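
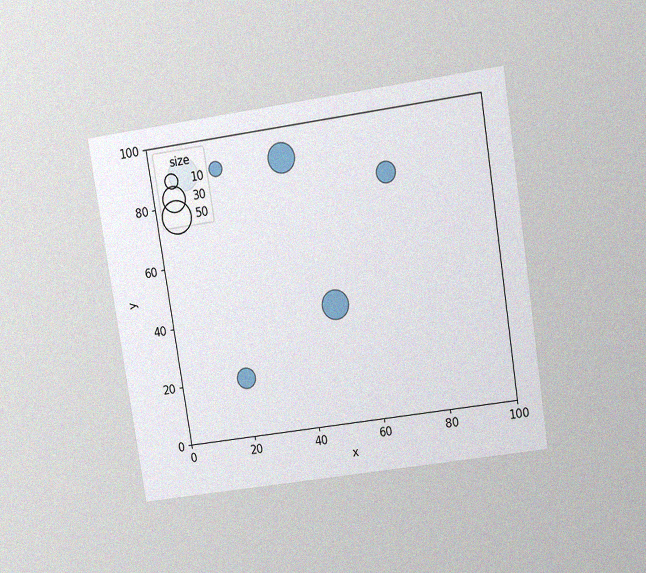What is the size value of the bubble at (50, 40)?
40

The chart is tilted about 9° counter-clockwise and viewed slightly from above, with some photo noise. Matching the bubble at (50, 40) against the size legend gives 40.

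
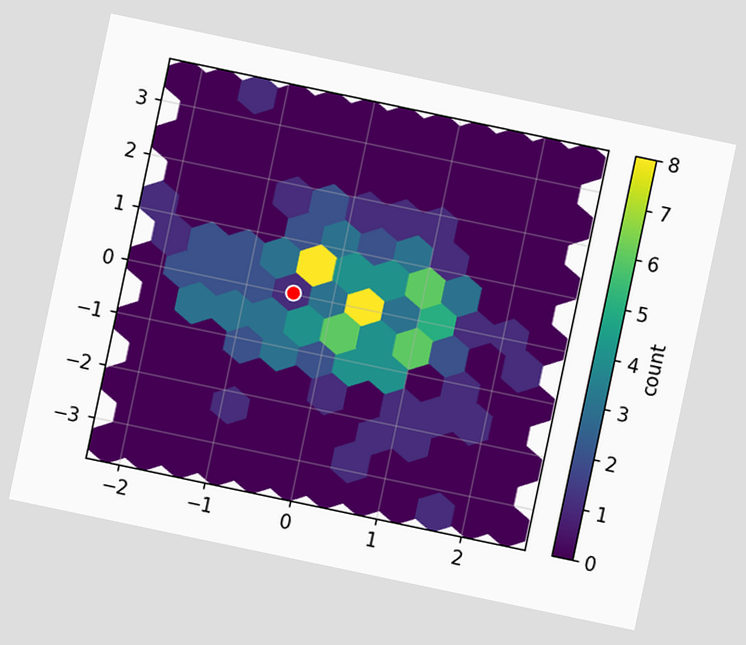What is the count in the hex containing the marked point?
1

The chart is tilted about 12° clockwise. The marked hex reads 1 on the colorbar.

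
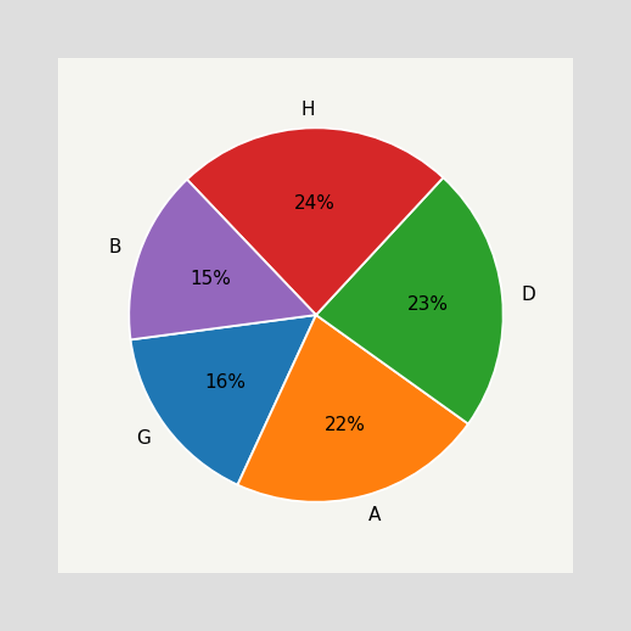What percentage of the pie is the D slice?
23%

The D slice takes up 23% of the pie.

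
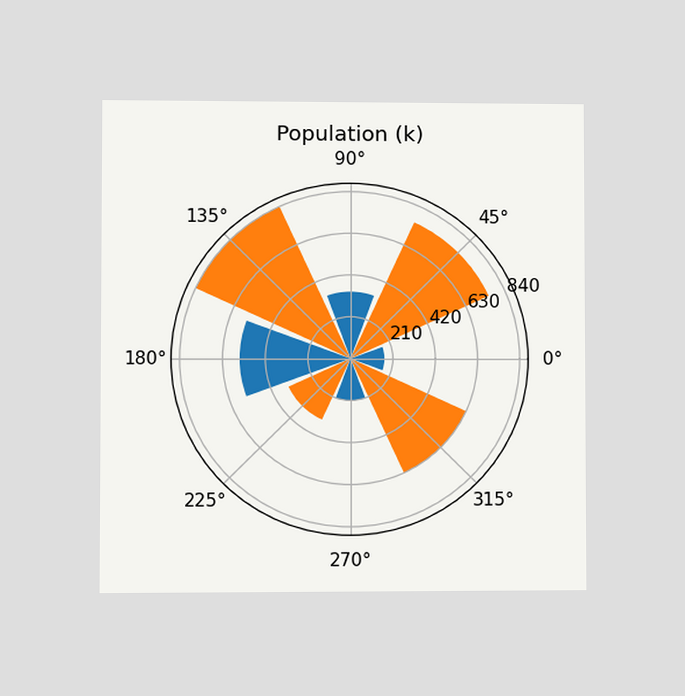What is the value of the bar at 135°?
840k

The chart is viewed at a slight angle. The bar at 135° reaches 840k on the radial axis.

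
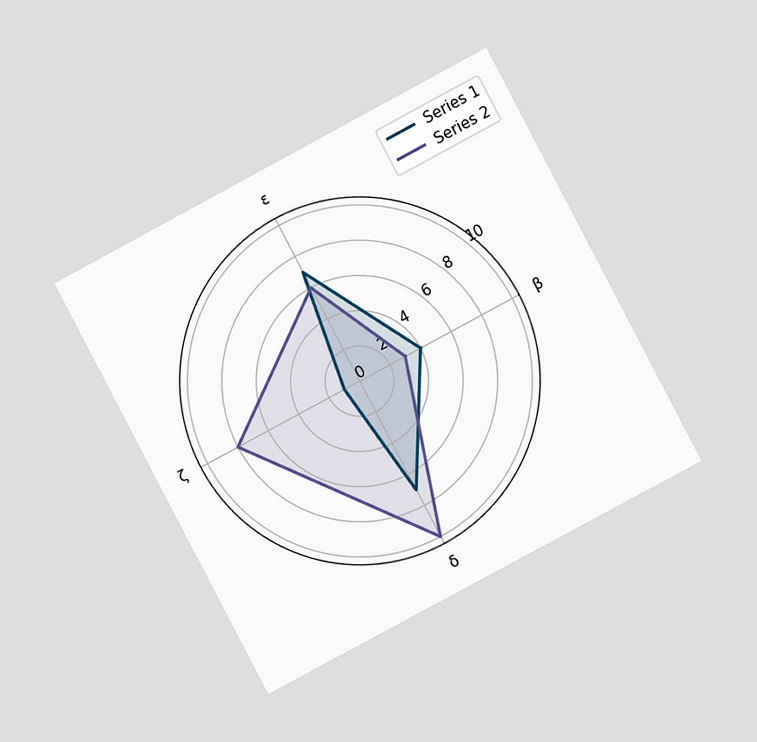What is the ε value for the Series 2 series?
6

The chart is tilted about 28° counter-clockwise and viewed at a slight angle. On the ε axis, Series 2 reaches 6.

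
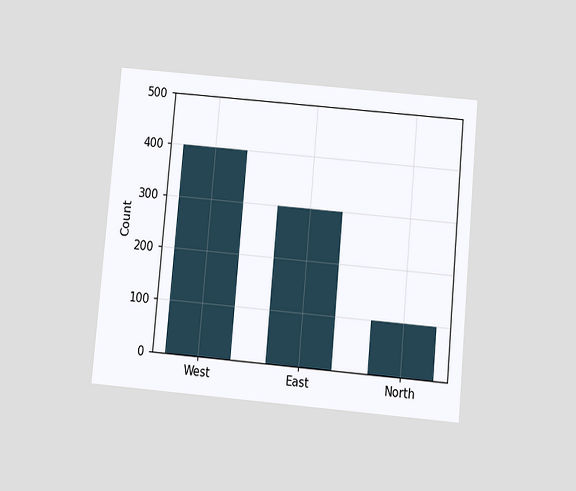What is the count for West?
The chart is tilted about 5° clockwise and viewed slightly from below. Reading along the chart's y-axis, the West bar reaches 400.

400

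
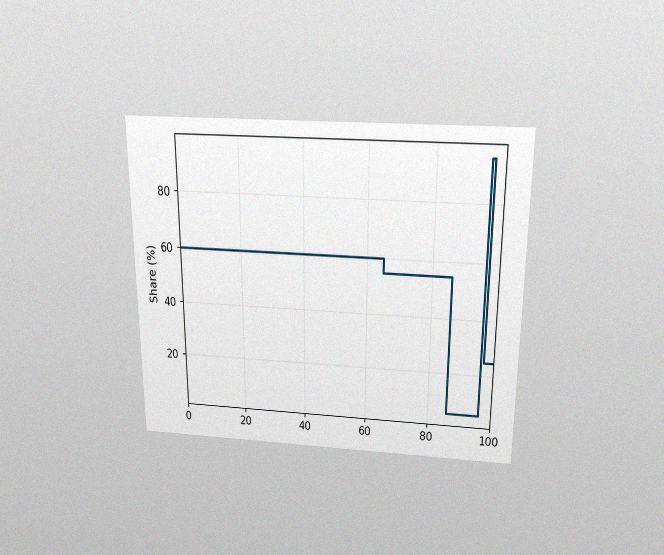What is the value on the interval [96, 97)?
95%

The chart is viewed slightly from above, with some photo noise. On [96, 97) the step sits at 95%.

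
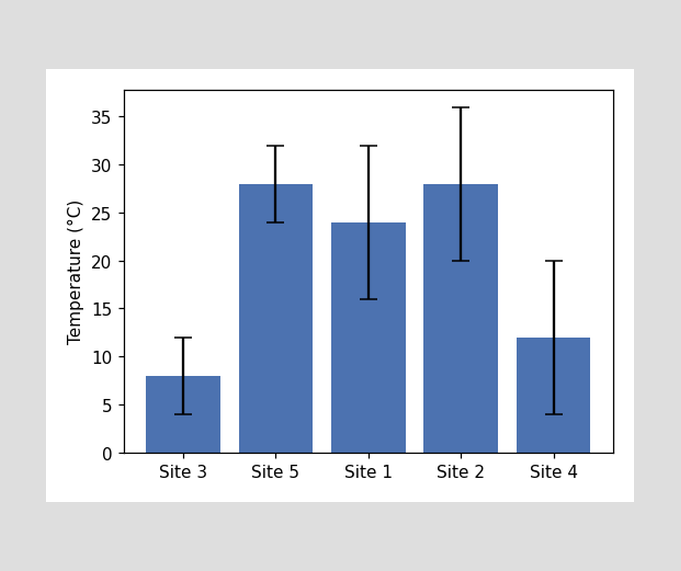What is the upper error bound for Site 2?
36°C

The Site 2 bar's upper whisker reaches 36°C.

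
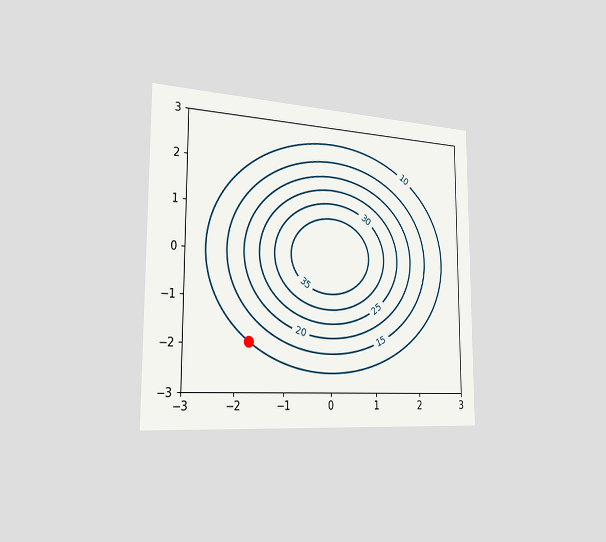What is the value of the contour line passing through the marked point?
The chart is viewed slightly from the left. The marked point sits on the contour labelled 10.

10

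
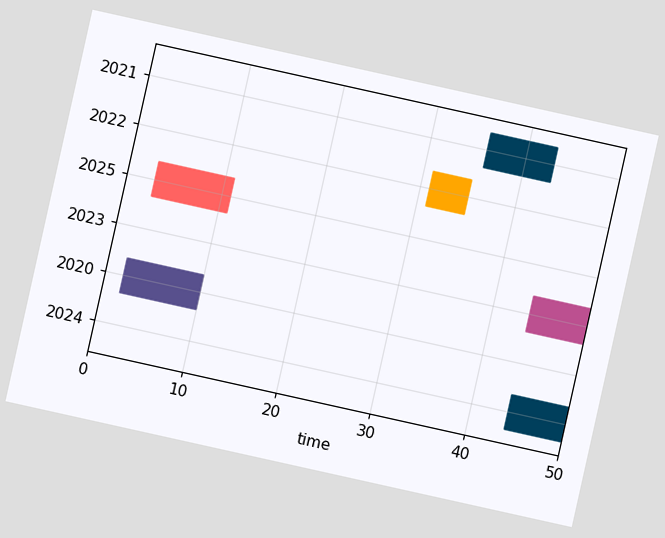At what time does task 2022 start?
The chart is tilted about 13° clockwise. The 2022 bar begins at t=31.

31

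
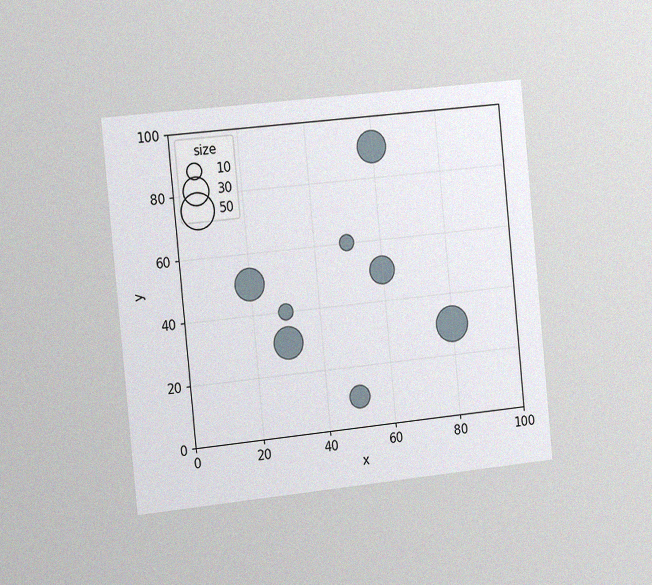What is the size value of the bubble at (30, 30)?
The chart is tilted about 6° counter-clockwise and viewed slightly from the left, with some photo noise. Matching the bubble at (30, 30) against the size legend gives 40.

40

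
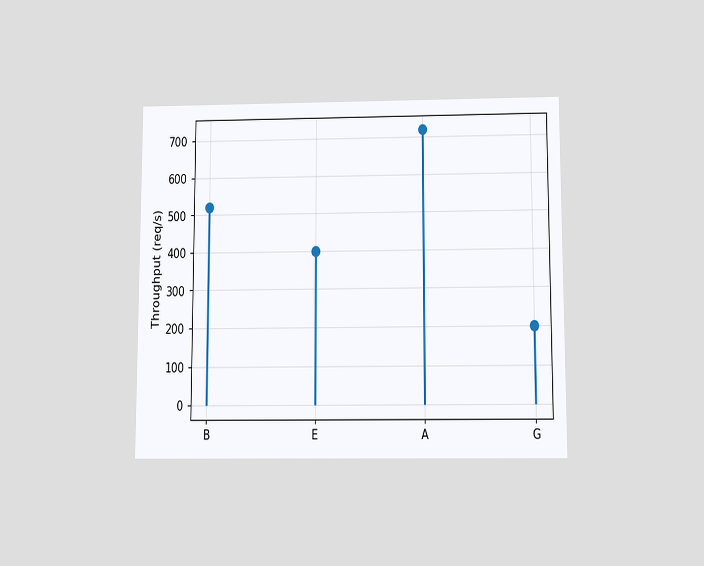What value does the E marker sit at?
The chart is viewed slightly from below. The E marker sits at 400req/s.

400req/s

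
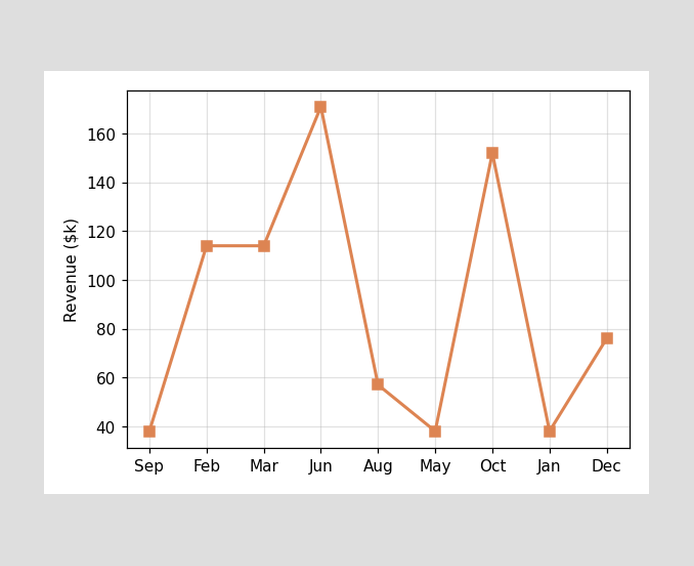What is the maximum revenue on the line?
The highest point is at Jun, and reading across to the y-axis gives $171k.

$171k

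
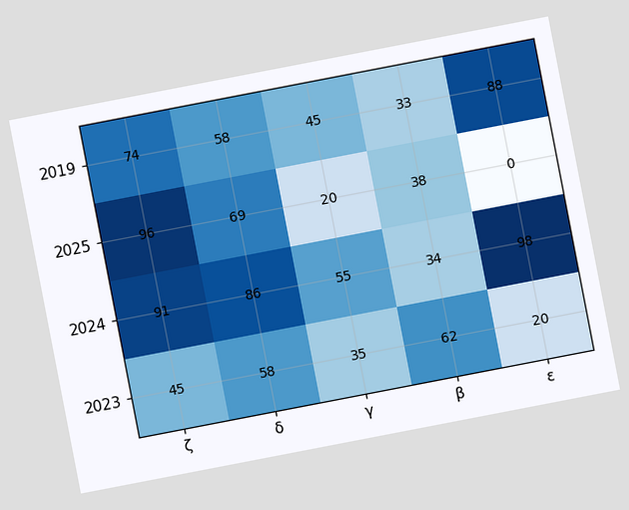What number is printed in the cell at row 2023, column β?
The chart is tilted about 11° counter-clockwise. The (2023, β) cell reads 62.

62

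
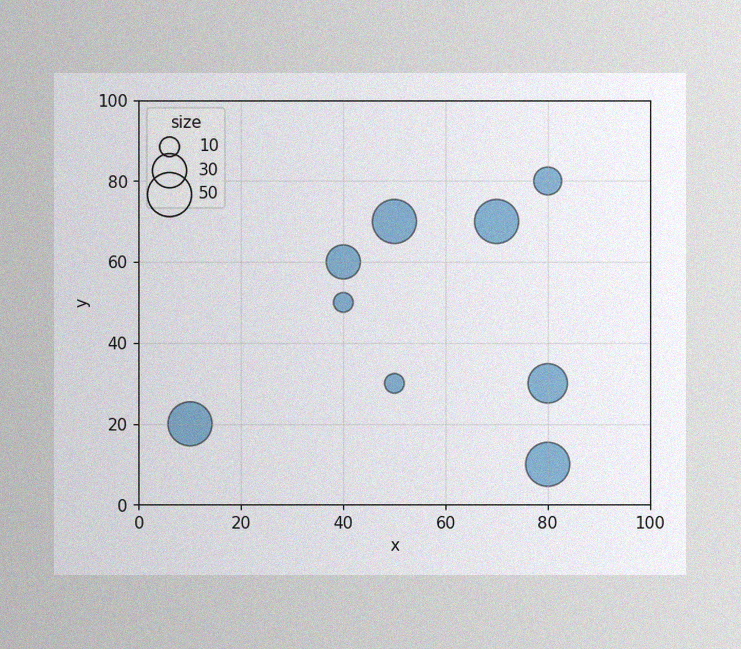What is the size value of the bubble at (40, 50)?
10

The image has some photo noise and uneven lighting. Matching the bubble at (40, 50) against the size legend gives 10.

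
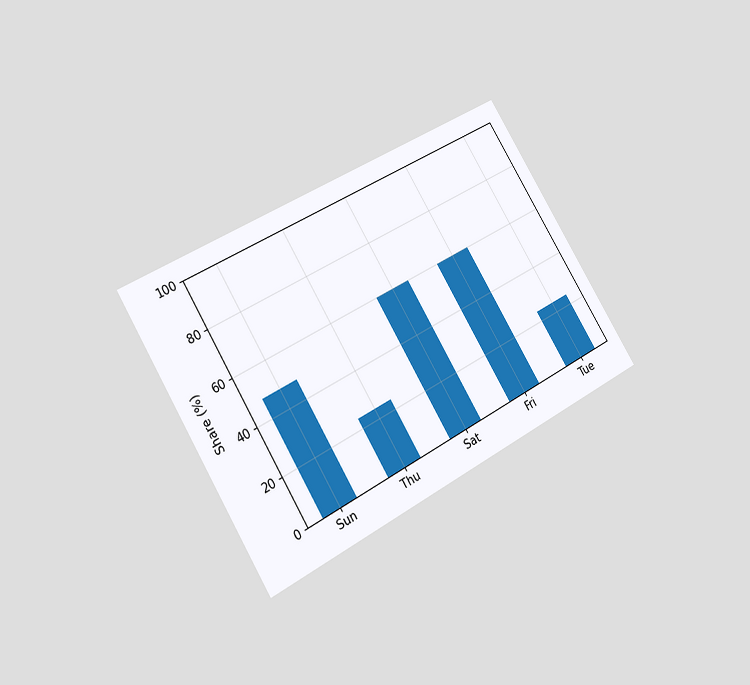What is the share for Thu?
24%

The chart is tilted about 31° counter-clockwise and viewed at a slight angle. Reading along the chart's y-axis, the Thu bar reaches 24%.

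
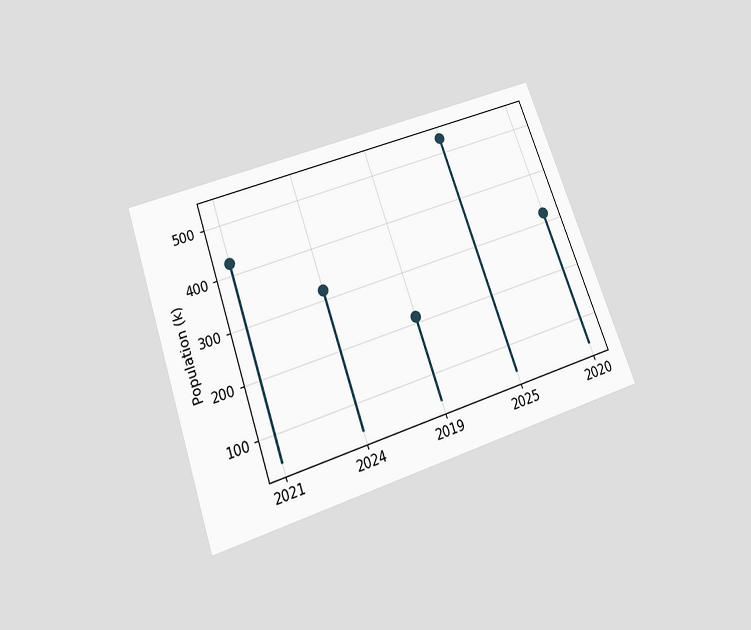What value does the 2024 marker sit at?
318k

The chart is tilted about 19° counter-clockwise and viewed slightly from below. The 2024 marker sits at 318k.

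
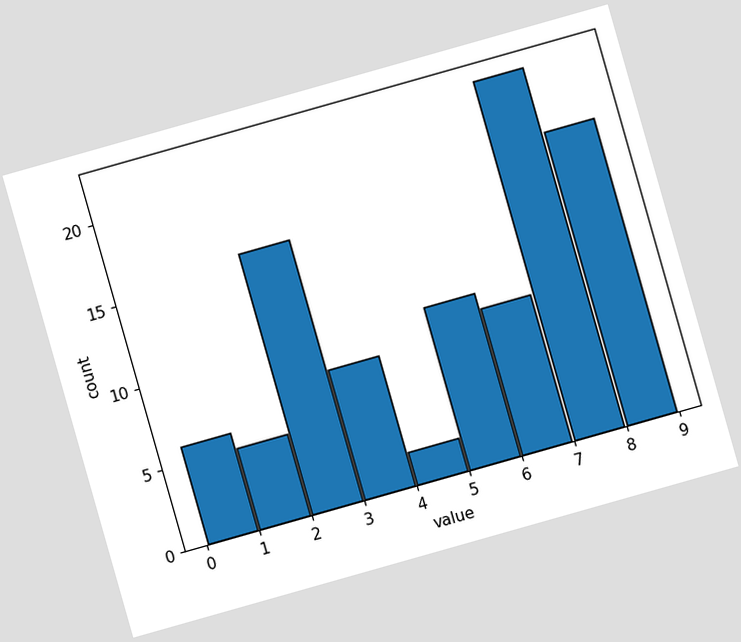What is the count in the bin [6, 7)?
The chart is tilted about 16° counter-clockwise. The [6, 7) bin has height 9.

9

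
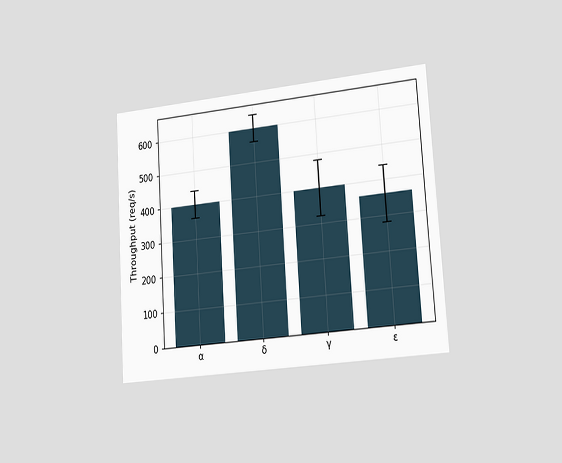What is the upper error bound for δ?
640req/s

The chart is tilted about 4° counter-clockwise and viewed slightly from the right. The δ bar's upper whisker reaches 640req/s.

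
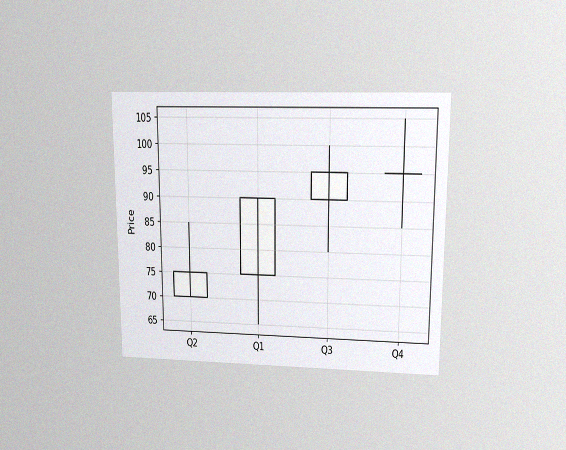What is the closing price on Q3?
The chart is viewed at a slight angle, with some photo noise. The Q3 candle closes at 95.

95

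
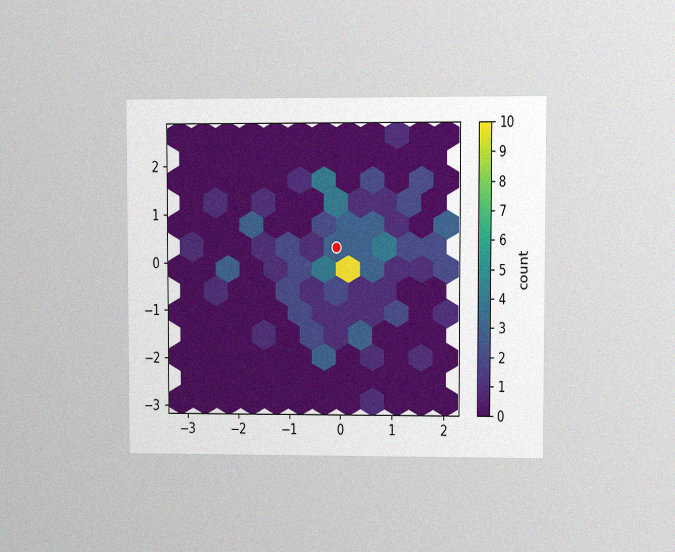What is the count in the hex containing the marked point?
3

The chart is viewed at a slight angle, with some photo noise. The marked hex reads 3 on the colorbar.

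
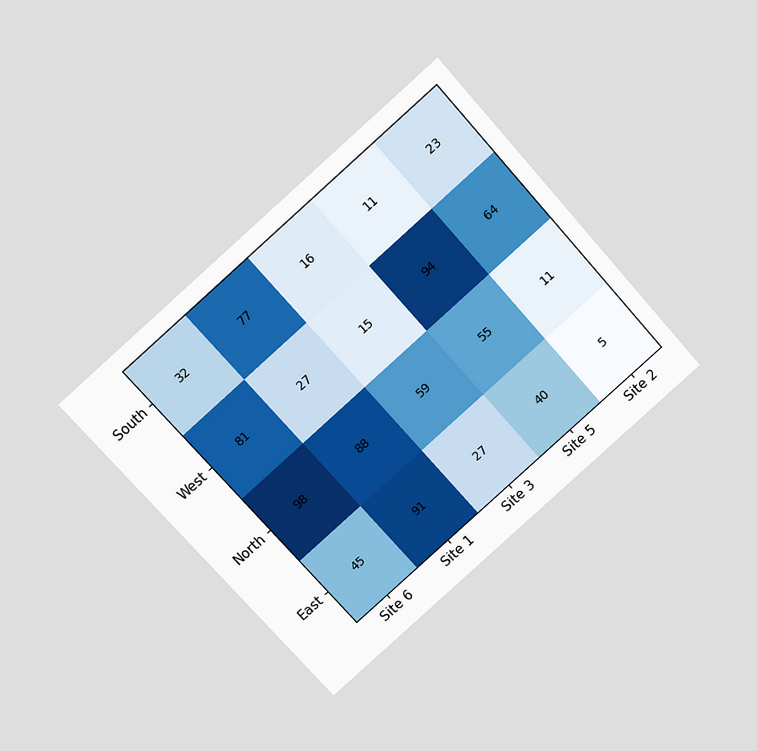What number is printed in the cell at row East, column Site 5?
The chart is tilted about 42° counter-clockwise and viewed at a slight angle. The (East, Site 5) cell reads 40.

40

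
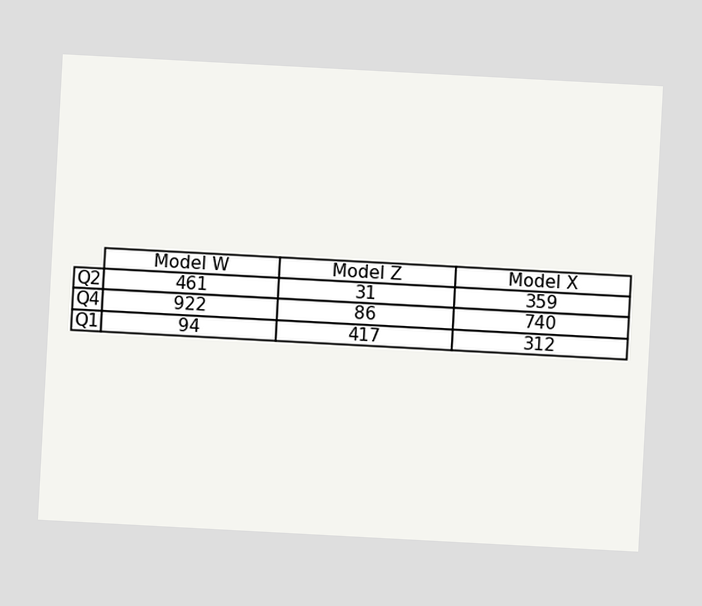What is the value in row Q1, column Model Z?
The chart is tilted about 3° clockwise. The (Q1, Model Z) cell reads 417.

417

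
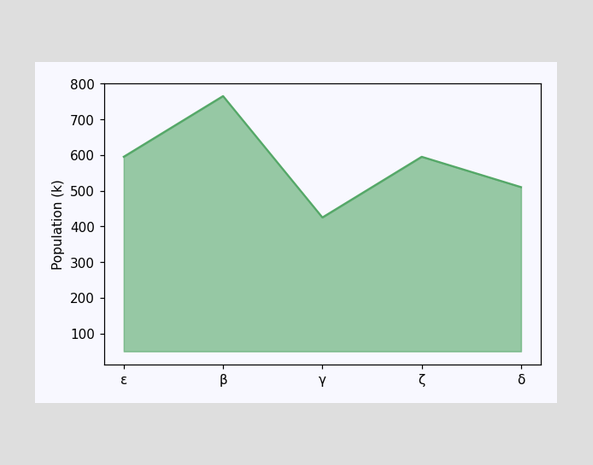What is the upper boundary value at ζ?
At ζ the upper boundary is at 595k.

595k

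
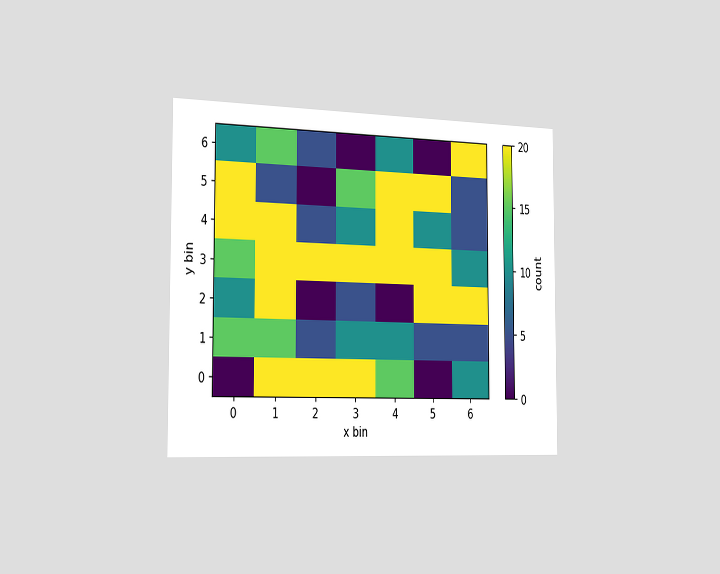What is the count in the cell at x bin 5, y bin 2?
The chart is viewed slightly from the left. Matching the cell (5, 2) against the colorbar gives 20.

20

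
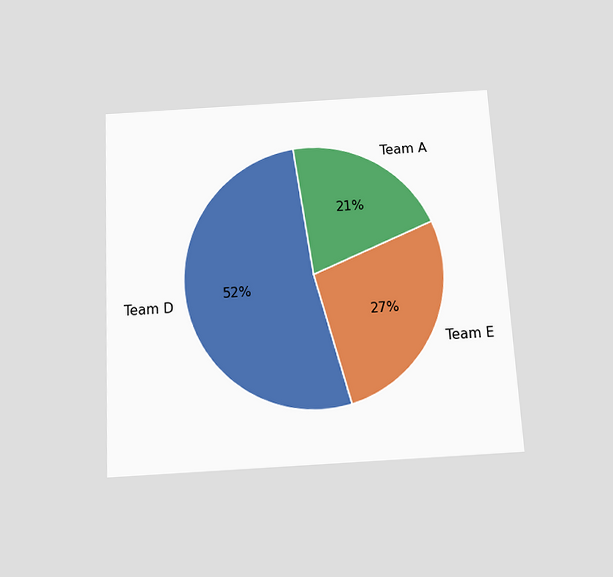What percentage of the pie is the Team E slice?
27%

The chart is tilted about 3° counter-clockwise and viewed slightly from below. The Team E slice takes up 27% of the pie.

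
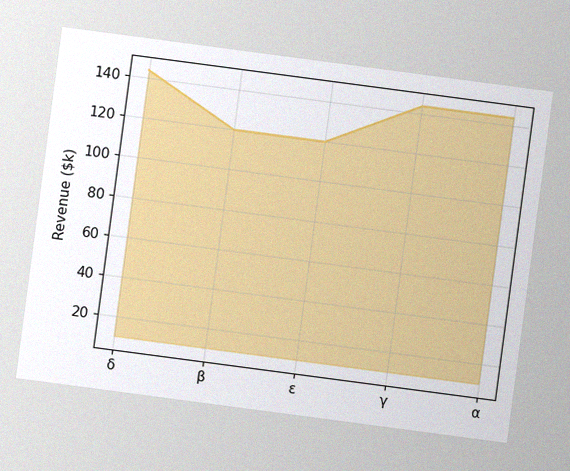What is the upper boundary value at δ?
$144k

The chart is tilted about 8° clockwise, with some photo noise. At δ the upper boundary is at $144k.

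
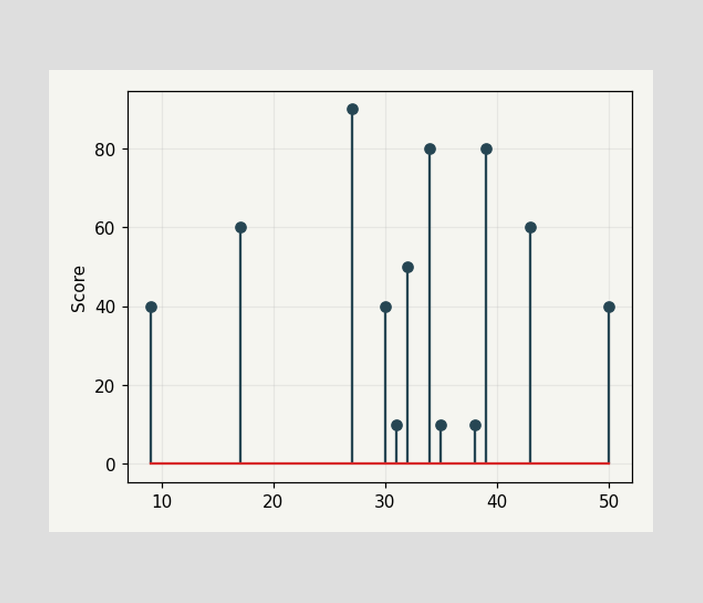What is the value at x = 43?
60

The stem at x=43 reaches 60.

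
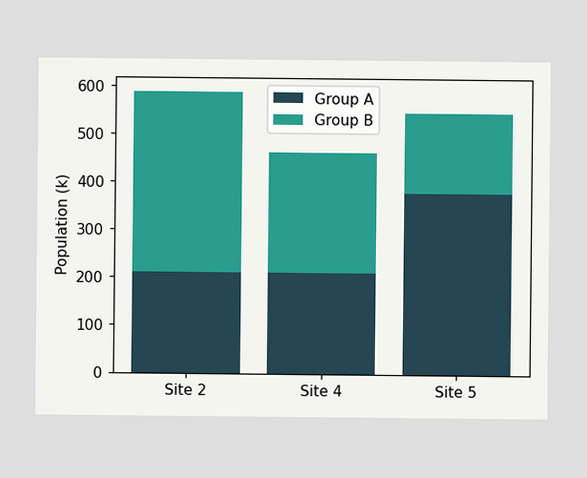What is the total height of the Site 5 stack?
The Site 5 stack's top reaches 546k on the y-axis.

546k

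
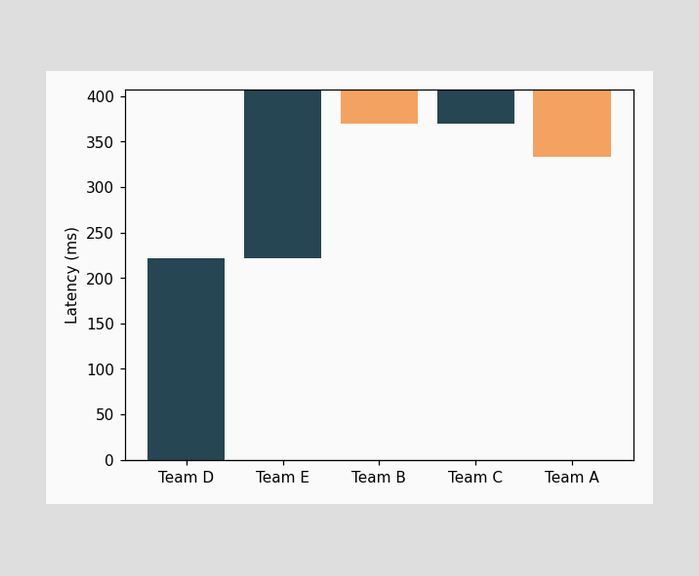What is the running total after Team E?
After Team E the running total reaches 407ms.

407ms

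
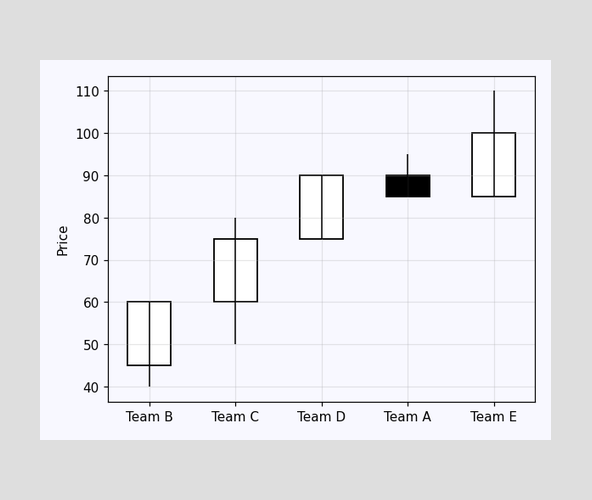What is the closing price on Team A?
The Team A candle closes at 85.

85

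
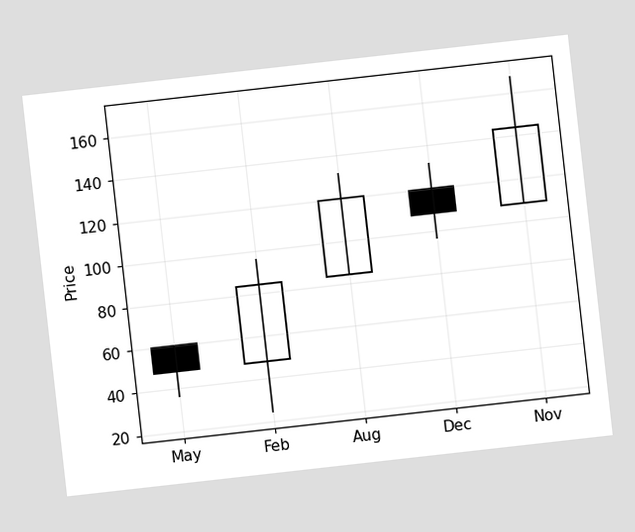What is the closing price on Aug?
The chart is tilted about 6° counter-clockwise. The Aug candle closes at 120.

120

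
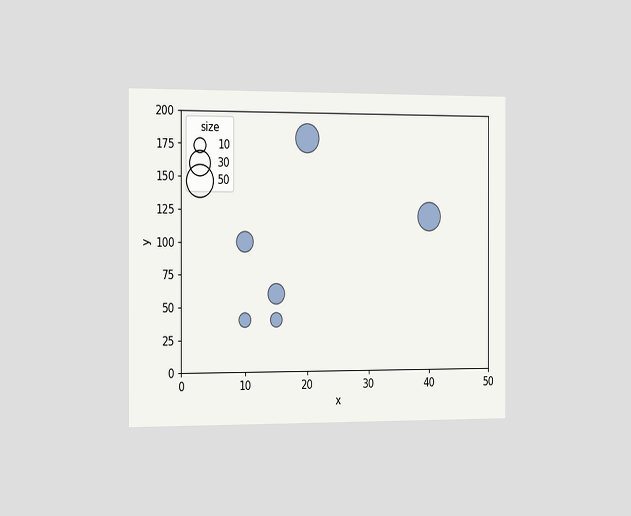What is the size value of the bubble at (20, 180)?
The chart is viewed slightly from the left. Matching the bubble at (20, 180) against the size legend gives 40.

40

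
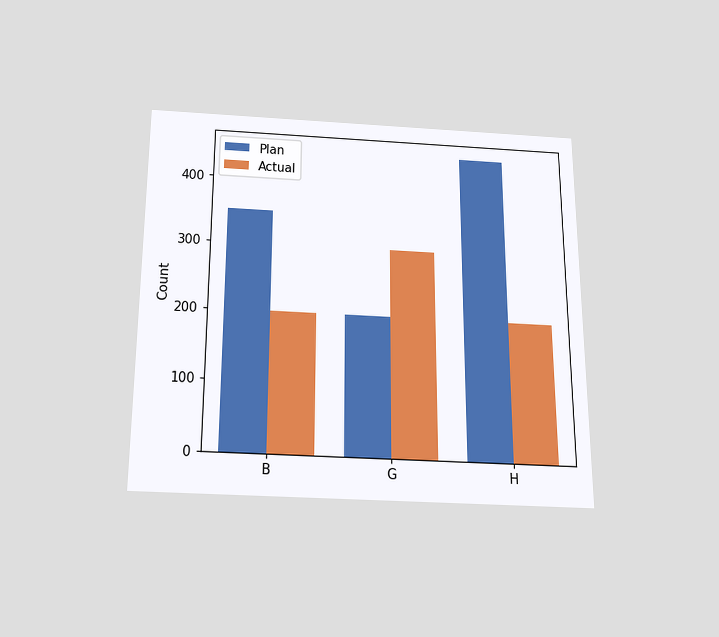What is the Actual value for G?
300

The chart is viewed slightly from below. The Actual bar at G reaches 300 on the y-axis.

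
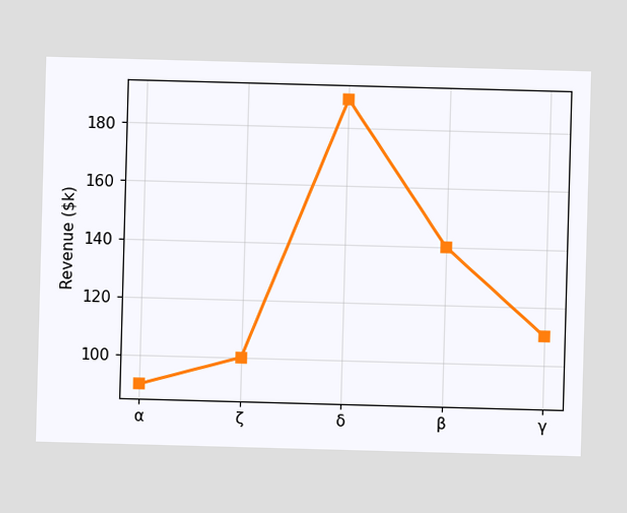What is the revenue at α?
$90k

At α, the line is at $90k.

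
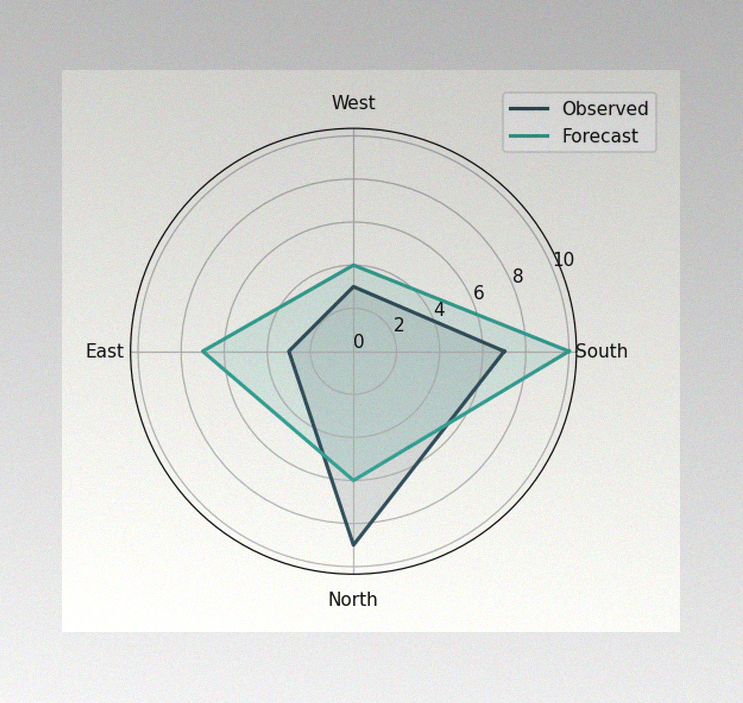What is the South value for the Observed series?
The image has some photo noise and uneven lighting. On the South axis, Observed reaches 7.

7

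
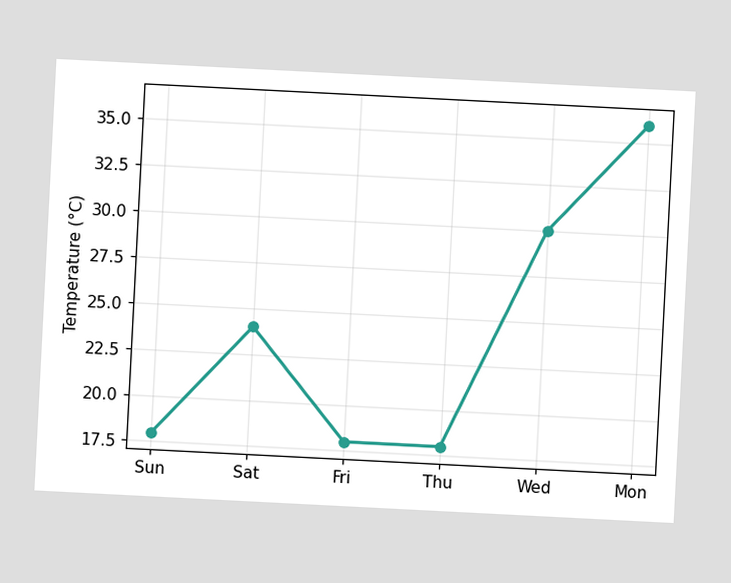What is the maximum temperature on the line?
The chart is tilted about 3° clockwise. The highest point is at Mon, and reading across to the y-axis gives 36°C.

36°C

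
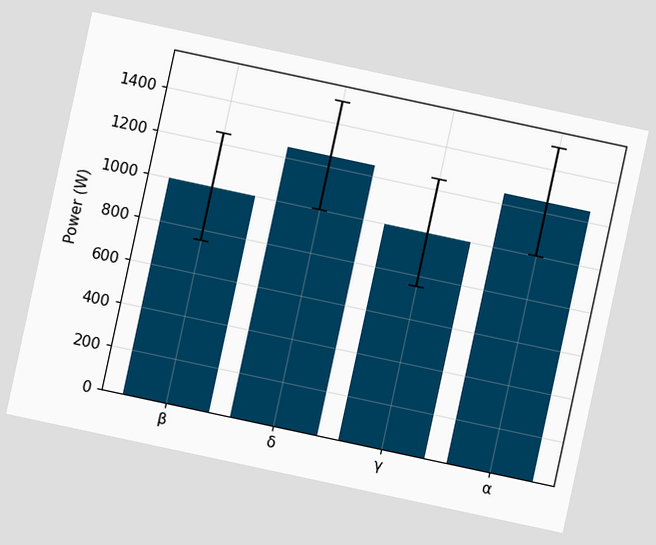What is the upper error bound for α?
1500W

The chart is tilted about 12° clockwise. The α bar's upper whisker reaches 1500W.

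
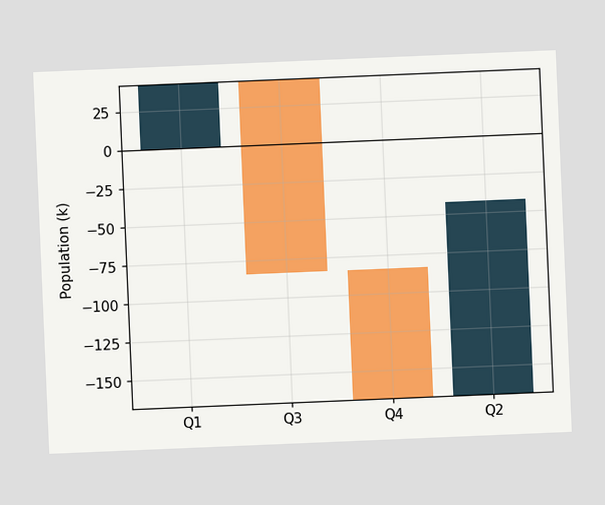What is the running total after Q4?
-168k

The chart is tilted about 2° counter-clockwise. After Q4 the running total reaches -168k.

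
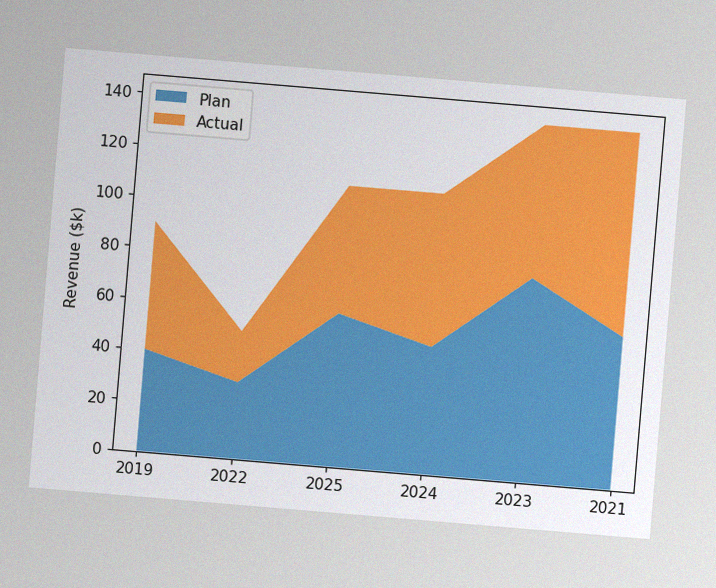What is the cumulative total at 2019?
The chart is tilted about 5° clockwise, with some photo noise. The stacked total at 2019 reaches $90k.

$90k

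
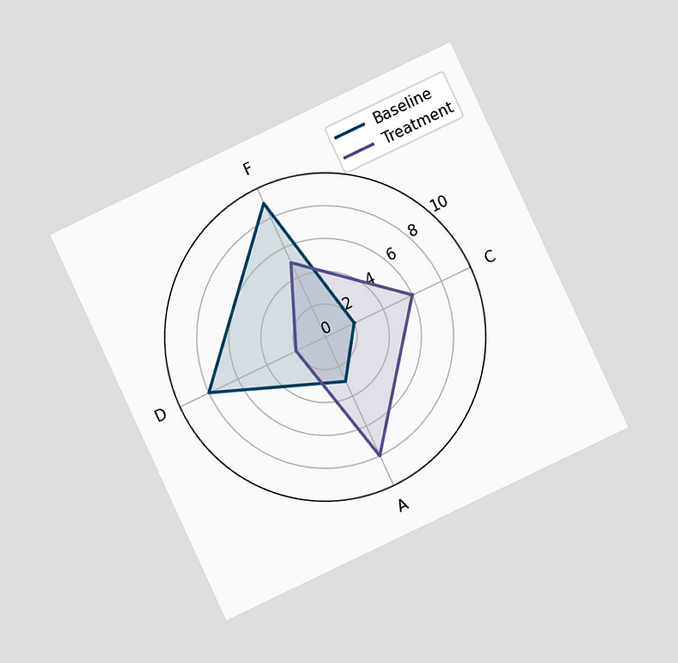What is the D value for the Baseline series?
8

The chart is tilted about 25° counter-clockwise and viewed at a slight angle. On the D axis, Baseline reaches 8.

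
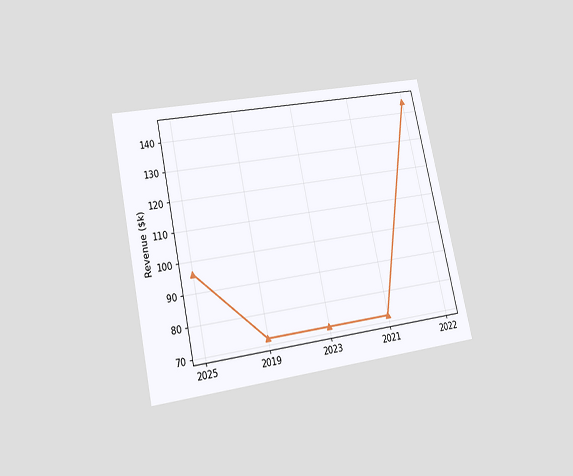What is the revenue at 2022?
$144k

The chart is tilted about 12° counter-clockwise and viewed at a slight angle. At 2022, the line is at $144k.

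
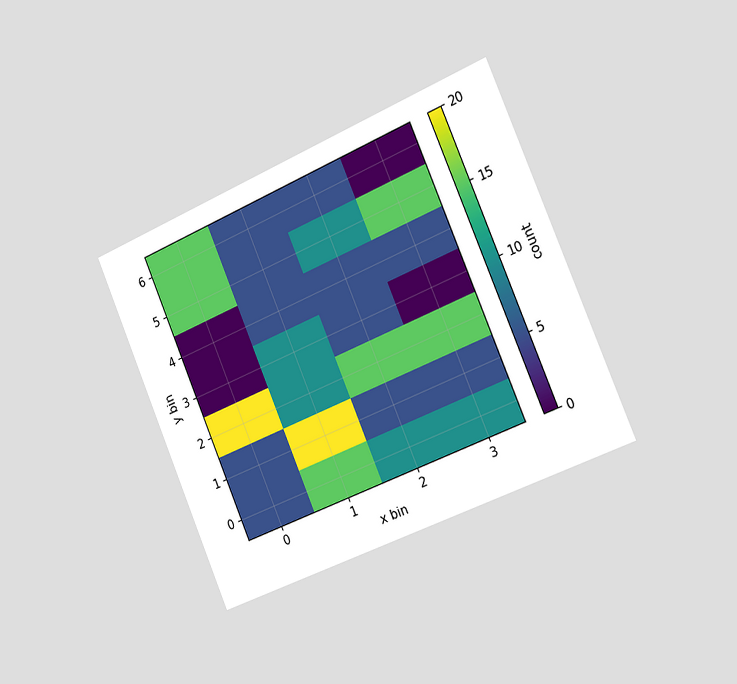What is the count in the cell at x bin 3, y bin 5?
The chart is tilted about 23° counter-clockwise and viewed slightly from the right. Matching the cell (3, 5) against the colorbar gives 15.

15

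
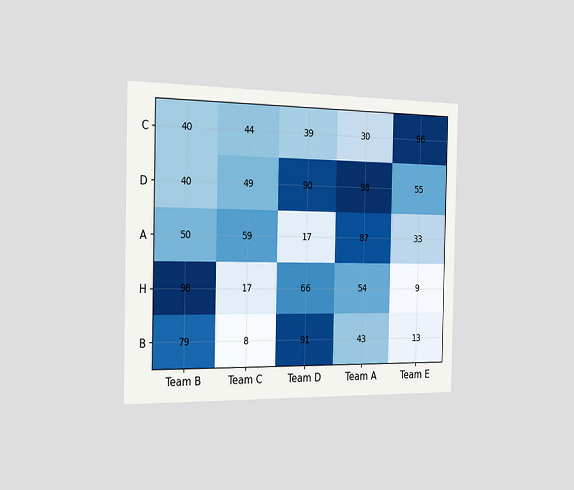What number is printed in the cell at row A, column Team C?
The chart is viewed slightly from the left. The (A, Team C) cell reads 59.

59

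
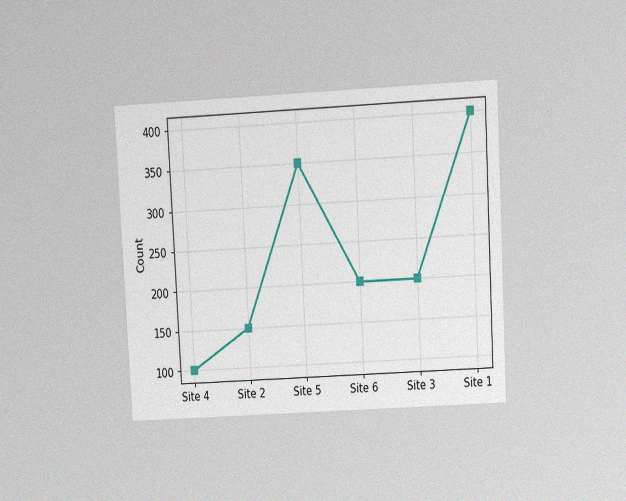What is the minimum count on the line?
The chart is tilted about 3° counter-clockwise and viewed slightly from above, with some photo noise. The lowest point is at Site 4, and reading across to the y-axis gives 100.

100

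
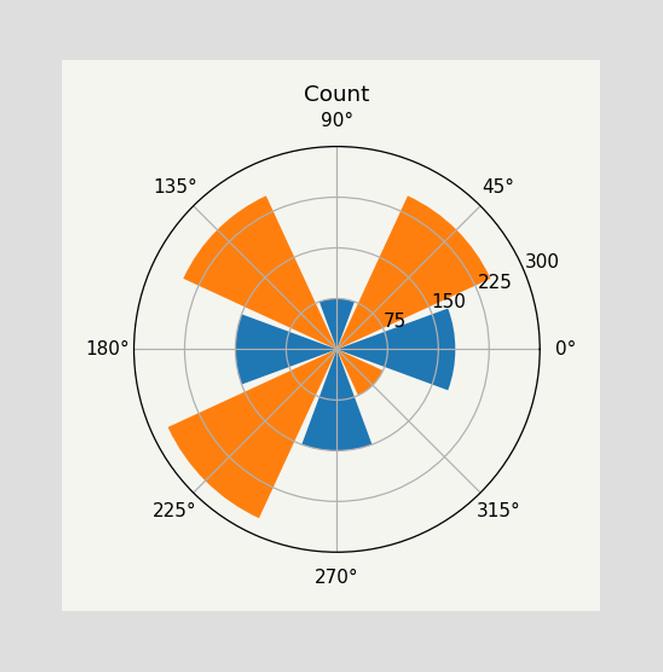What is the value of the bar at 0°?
175

The bar at 0° reaches 175 on the radial axis.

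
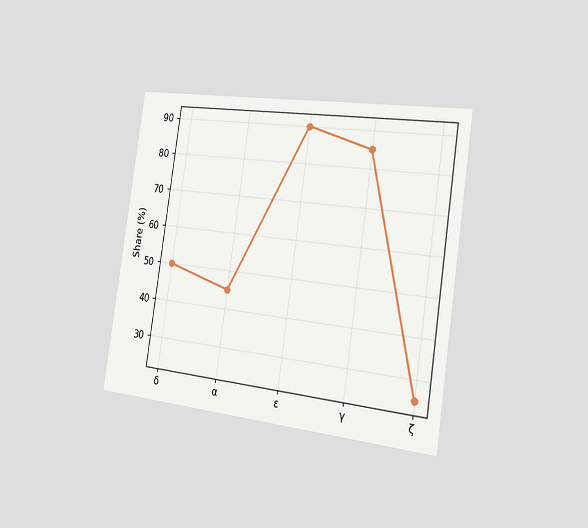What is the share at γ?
The chart is tilted about 8° clockwise and viewed slightly from the right. At γ, the line is at 85%.

85%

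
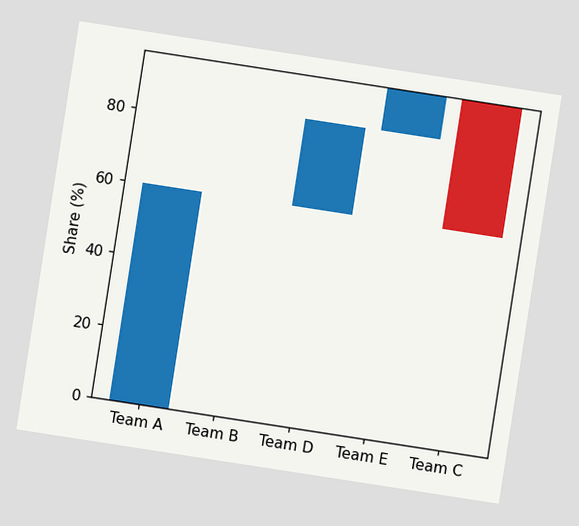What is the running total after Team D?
The chart is tilted about 9° clockwise. After Team D the running total reaches 84%.

84%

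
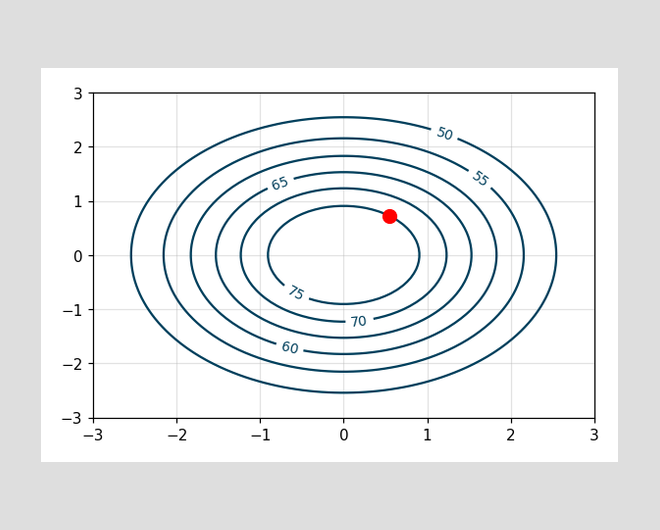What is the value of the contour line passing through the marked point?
The marked point sits on the contour labelled 75.

75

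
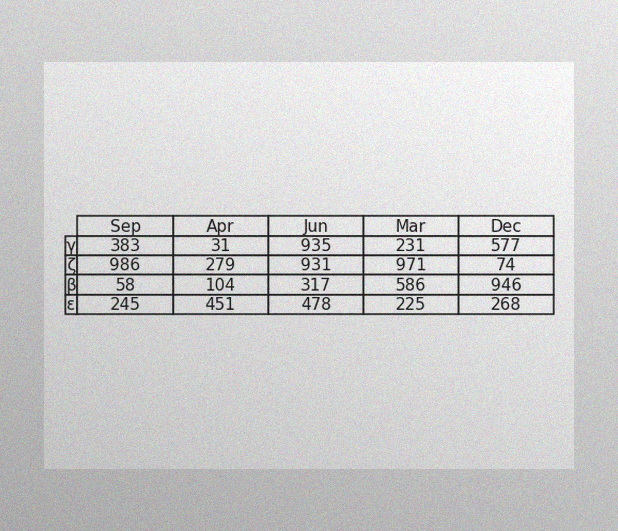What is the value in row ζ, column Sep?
986

The image has some photo noise and uneven lighting. The (ζ, Sep) cell reads 986.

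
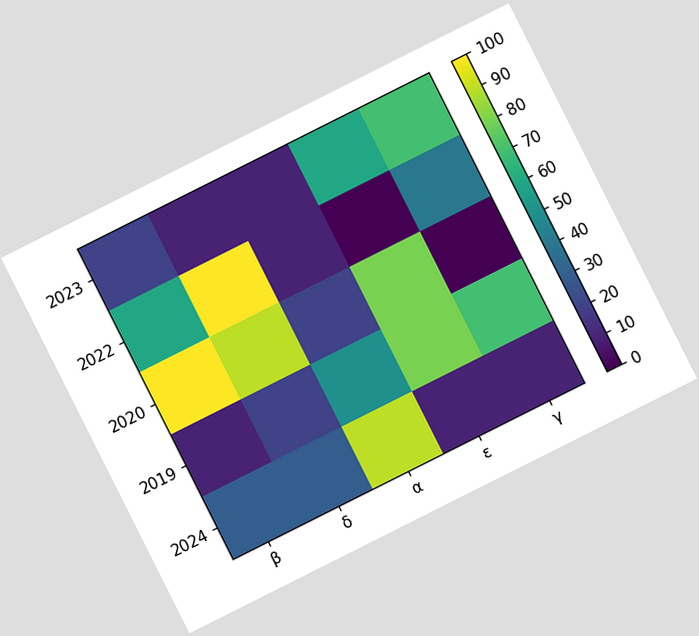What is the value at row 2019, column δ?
The chart is tilted about 27° counter-clockwise. Matching cell (2019, δ) against the colorbar gives 20.

20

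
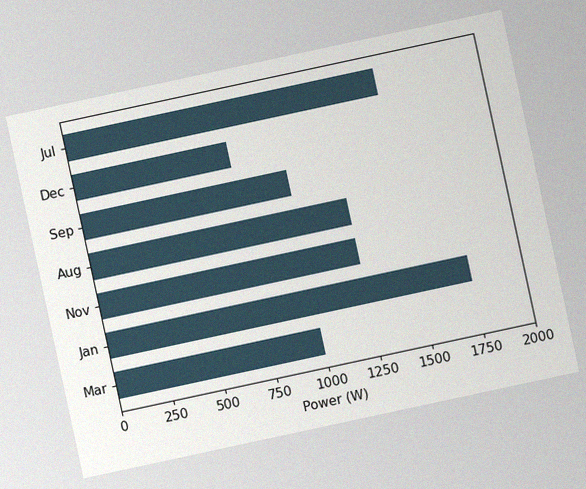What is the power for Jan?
1750W

The chart is tilted about 12° counter-clockwise, with some photo noise. Reading along the chart's x-axis, the Jan bar reaches 1750W.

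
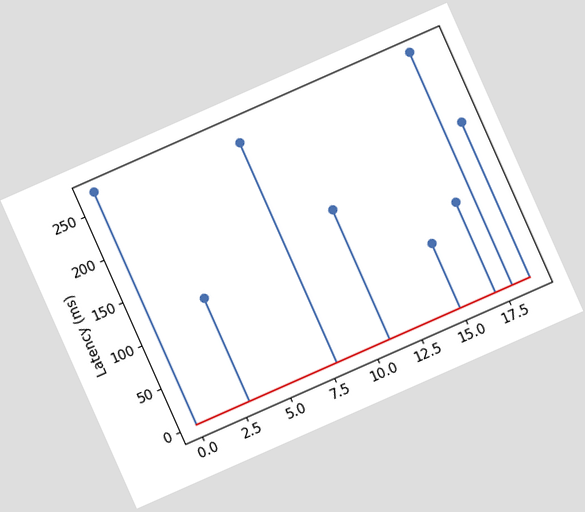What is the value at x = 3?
120ms

The chart is tilted about 24° counter-clockwise. The stem at x=3 reaches 120ms.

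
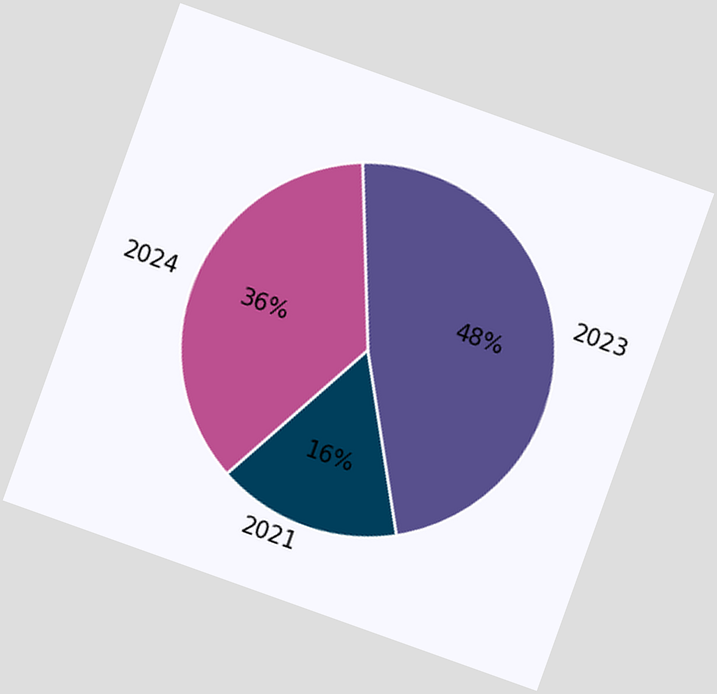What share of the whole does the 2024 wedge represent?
36%

The chart is tilted about 20° clockwise. The 2024 slice takes up 36% of the pie.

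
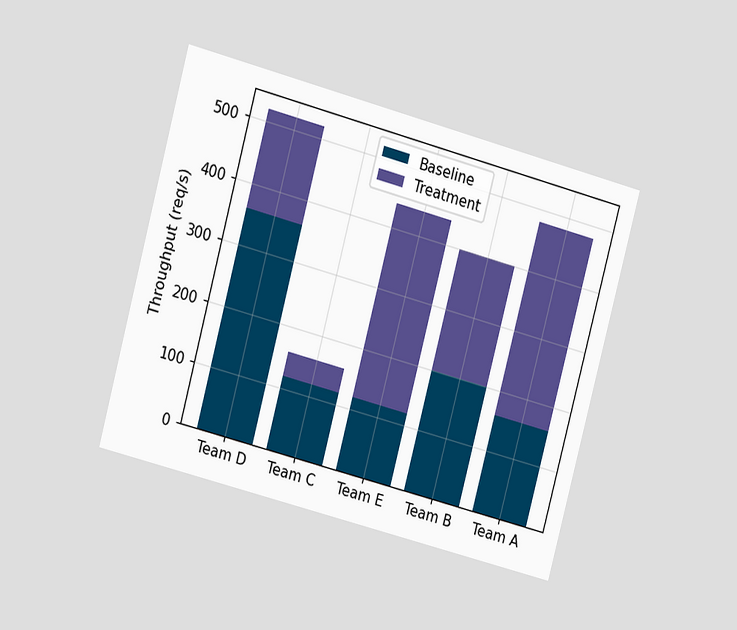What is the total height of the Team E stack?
The chart is tilted about 15° clockwise and viewed at a slight angle. The Team E stack's top reaches 440req/s on the y-axis.

440req/s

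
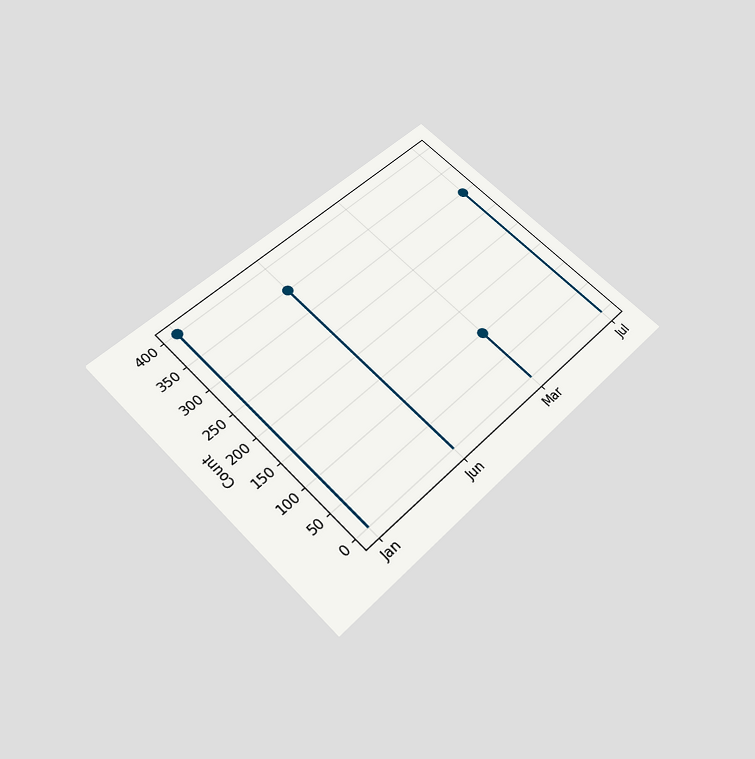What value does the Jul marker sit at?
300

The chart is tilted about 45° counter-clockwise and viewed slightly from below. The Jul marker sits at 300.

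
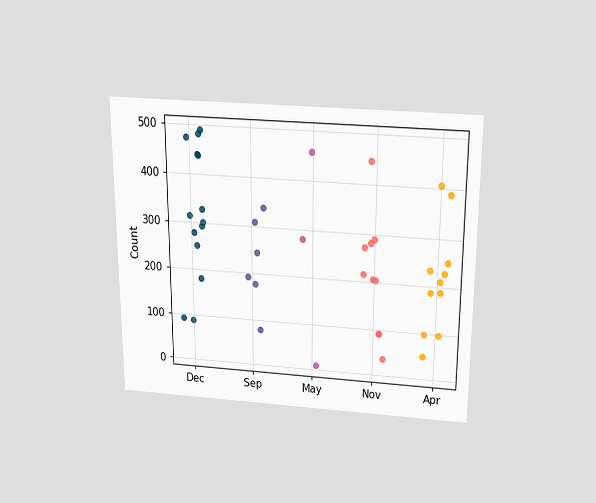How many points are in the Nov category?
10

The chart is viewed slightly from above. Counting the markers in the Nov column gives 10.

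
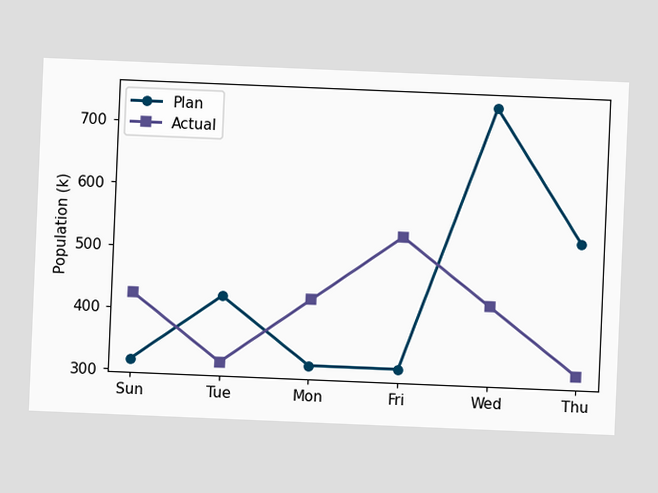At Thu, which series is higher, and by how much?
The chart is tilted about 2° clockwise. At Thu, Plan sits above the other line by 212k.

Plan, by 212k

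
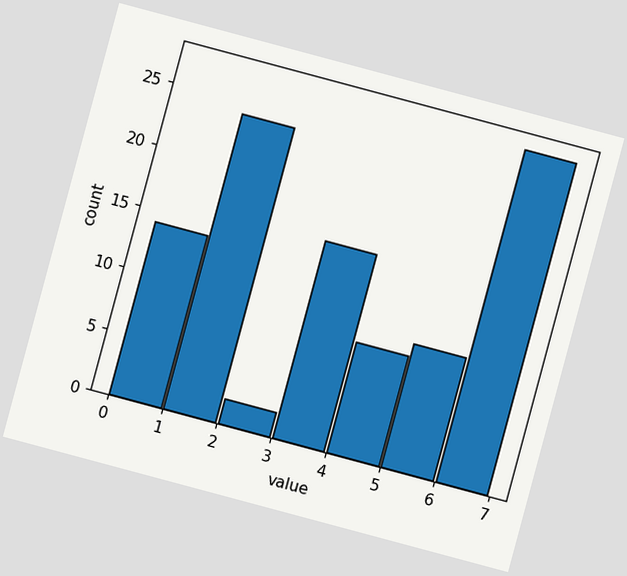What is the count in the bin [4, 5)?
9

The chart is tilted about 15° clockwise. The [4, 5) bin has height 9.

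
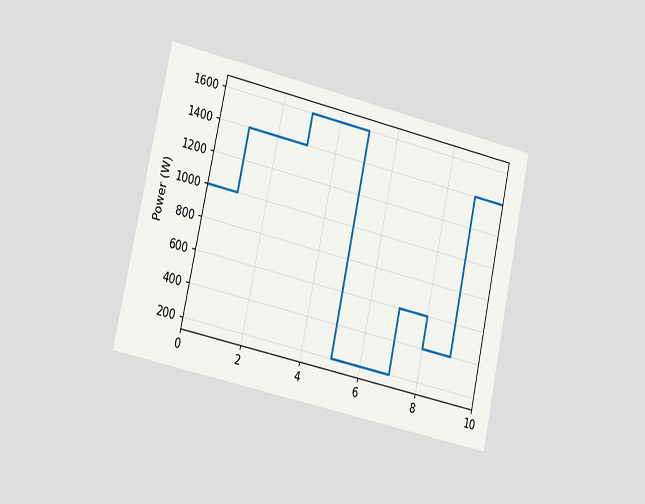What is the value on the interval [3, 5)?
The chart is tilted about 12° clockwise and viewed slightly from the left. On [3, 5) the step sits at 1600W.

1600W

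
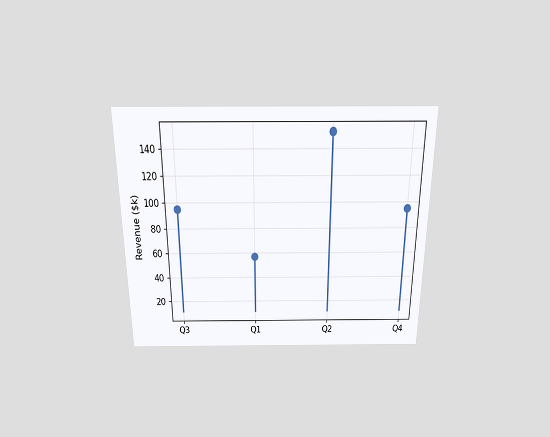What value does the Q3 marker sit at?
$95k

The chart is viewed slightly from above. The Q3 marker sits at $95k.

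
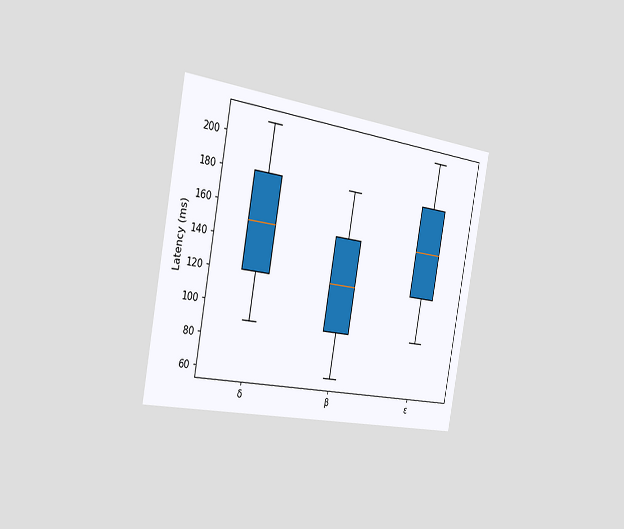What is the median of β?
120ms

The chart is tilted about 10° clockwise and viewed slightly from the left. The median line in the β box sits at 120ms.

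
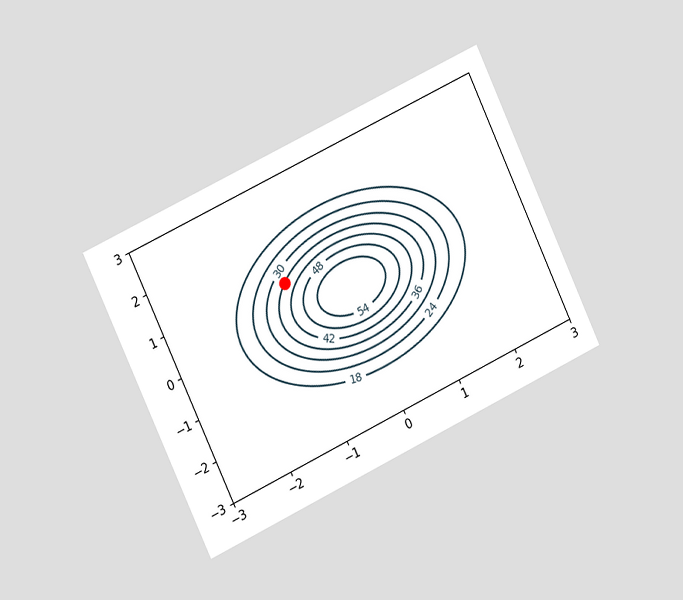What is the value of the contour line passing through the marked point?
The chart is tilted about 25° counter-clockwise and viewed slightly from the left. The marked point sits on the contour labelled 36.

36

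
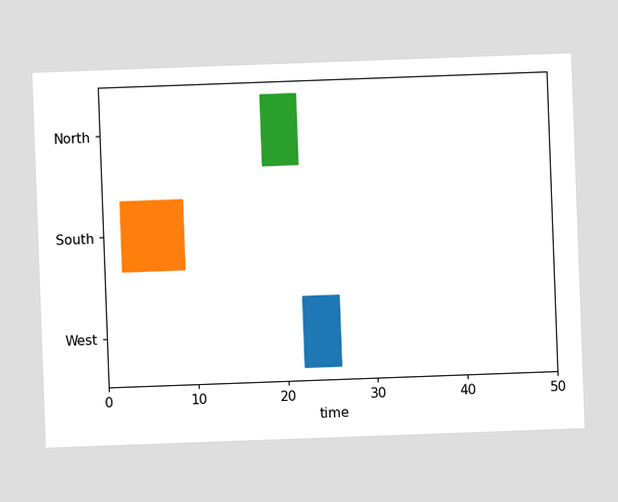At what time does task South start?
2

The chart is tilted about 2° counter-clockwise. The South bar begins at t=2.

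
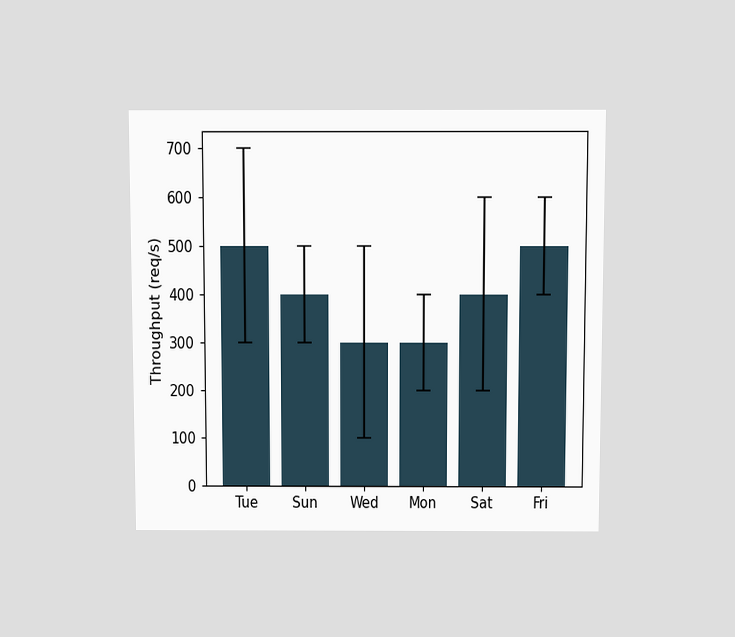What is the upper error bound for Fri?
600req/s

The chart is viewed slightly from above. The Fri bar's upper whisker reaches 600req/s.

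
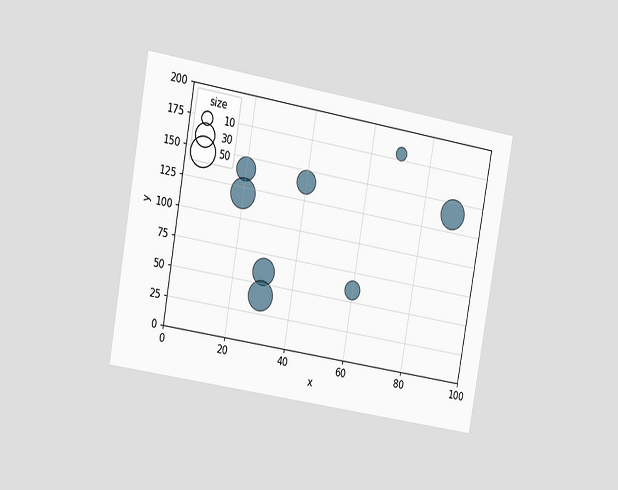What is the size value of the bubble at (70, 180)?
10

The chart is tilted about 10° clockwise and viewed at a slight angle. Matching the bubble at (70, 180) against the size legend gives 10.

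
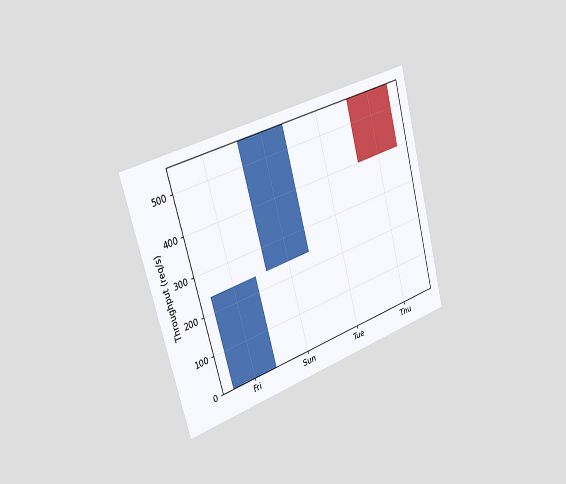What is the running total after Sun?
The chart is tilted about 15° counter-clockwise and viewed slightly from the left. After Sun the running total reaches 560req/s.

560req/s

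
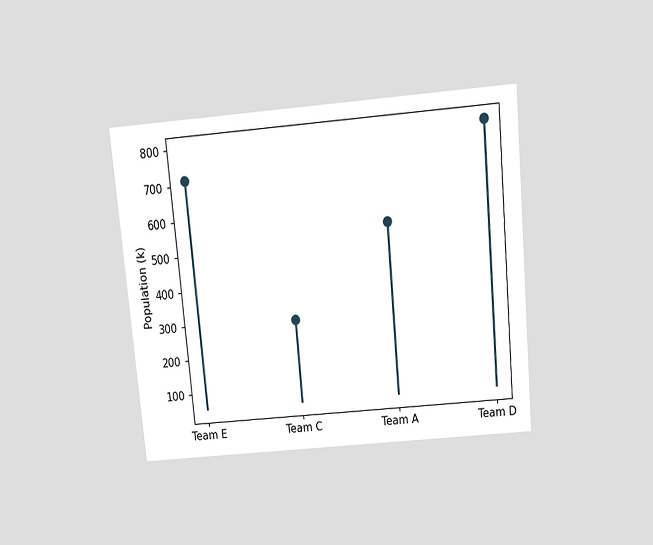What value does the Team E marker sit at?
714k

The chart is tilted about 5° counter-clockwise and viewed slightly from above. The Team E marker sits at 714k.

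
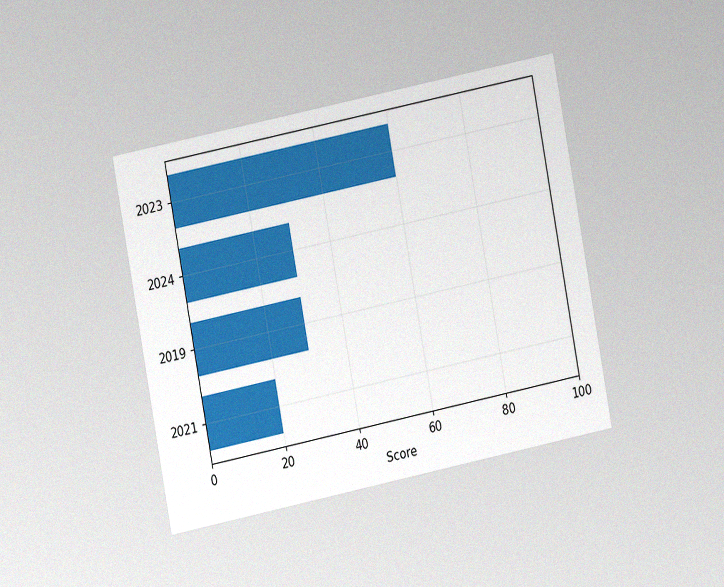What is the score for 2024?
30

The chart is tilted about 11° counter-clockwise and viewed at a slight angle, with some photo noise. Reading along the chart's x-axis, the 2024 bar reaches 30.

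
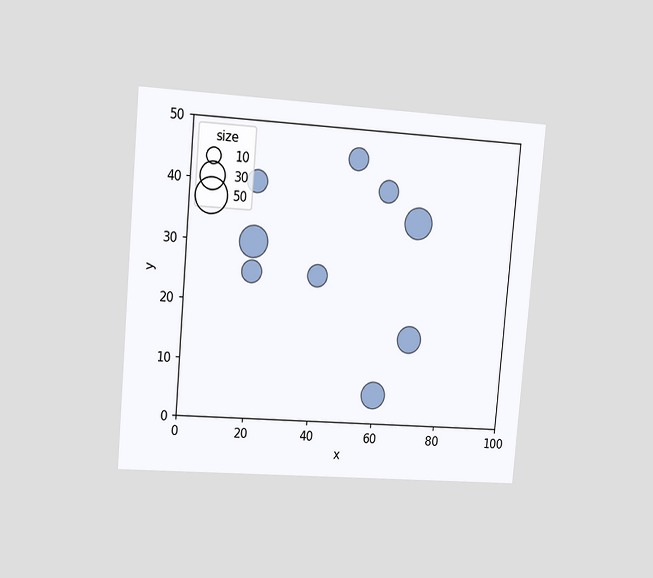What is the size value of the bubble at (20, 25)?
The chart is tilted about 5° clockwise and viewed slightly from the left. Matching the bubble at (20, 25) against the size legend gives 20.

20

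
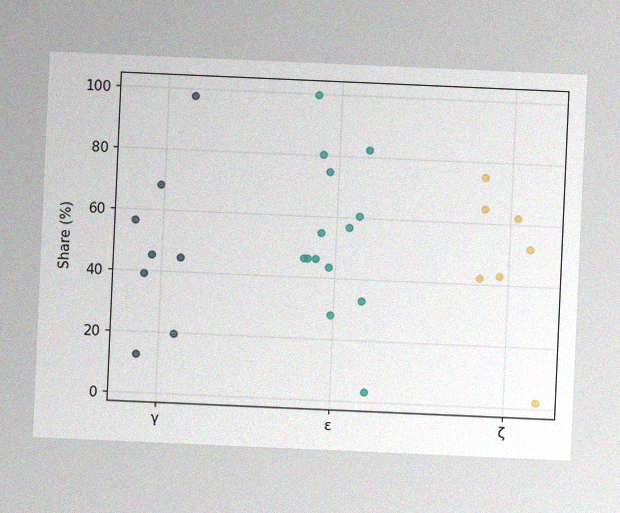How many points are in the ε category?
14

The chart is tilted about 3° clockwise, with some photo noise. Counting the markers in the ε column gives 14.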